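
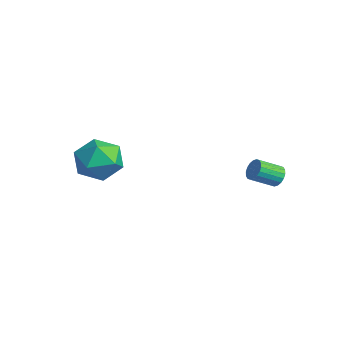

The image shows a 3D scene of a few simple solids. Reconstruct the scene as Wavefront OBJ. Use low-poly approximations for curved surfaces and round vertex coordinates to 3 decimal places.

v 2.911 4.277 2.401
v 3.324 4.408 2.723
v 3.202 3.374 3.301
v 2.789 3.243 2.979
v 3.134 4.496 2.841
v 3.012 3.463 3.419
v 2.9 4.541 2.872
v 2.778 3.507 3.449
v 2.668 4.534 2.81
v 2.546 3.5 3.387
v 2.485 4.475 2.666
v 2.362 3.442 3.244
v 2.385 4.378 2.471
v 2.263 3.344 3.048
v 2.39 4.26 2.261
v 2.268 3.227 2.838
v 2.498 4.146 2.079
v 2.376 3.112 2.657
v 2.688 4.057 1.961
v 2.566 3.024 2.539
v 2.922 4.013 1.931
v 2.8 2.979 2.508
v 3.154 4.02 1.993
v 3.032 2.986 2.57
v 3.338 4.078 2.136
v 3.215 3.045 2.714
v 3.437 4.176 2.332
v 3.315 3.142 2.909
v 3.432 4.293 2.542
v 3.31 3.26 3.119
v -3.134 -1.317 2.809
v -2.252 -0.522 2.65
v -2.508 -2.318 1.27
v -1.626 -1.523 1.111
v -1.609 -2.254 2.061
v -1.996 -1.635 3.012
v -2.764 -1.205 0.908
v -3.151 -0.586 1.859
v -2.023 -0.452 1.475
v -1.31 -1.1 2.187
v -3.45 -1.74 1.733
v -2.737 -2.388 2.445
f 2 1 5
f 2 5 3
f 3 5 6
f 3 6 4
f 5 1 7
f 5 7 6
f 6 7 8
f 6 8 4
f 7 1 9
f 7 9 8
f 8 9 10
f 8 10 4
f 9 1 11
f 9 11 10
f 10 11 12
f 10 12 4
f 11 1 13
f 11 13 12
f 12 13 14
f 12 14 4
f 13 1 15
f 13 15 14
f 14 15 16
f 14 16 4
f 15 1 17
f 15 17 16
f 16 17 18
f 16 18 4
f 17 1 19
f 17 19 18
f 18 19 20
f 18 20 4
f 19 1 21
f 19 21 20
f 20 21 22
f 20 22 4
f 21 1 23
f 21 23 22
f 22 23 24
f 22 24 4
f 23 1 25
f 23 25 24
f 24 25 26
f 24 26 4
f 25 1 27
f 25 27 26
f 26 27 28
f 26 28 4
f 27 1 29
f 27 29 28
f 28 29 30
f 28 30 4
f 29 1 2
f 29 2 30
f 30 2 3
f 30 3 4
f 31 42 36
f 31 36 32
f 31 32 38
f 31 38 41
f 31 41 42
f 32 36 40
f 36 42 35
f 42 41 33
f 41 38 37
f 38 32 39
f 34 40 35
f 34 35 33
f 34 33 37
f 34 37 39
f 34 39 40
f 35 40 36
f 33 35 42
f 37 33 41
f 39 37 38
f 40 39 32



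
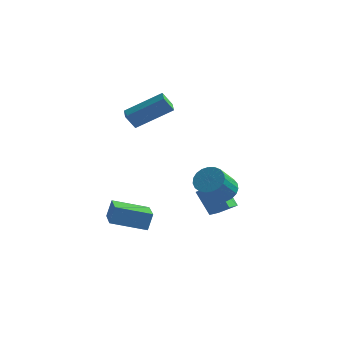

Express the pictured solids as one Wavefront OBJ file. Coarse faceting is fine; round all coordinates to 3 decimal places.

v 0.409 1.457 -3.828
v -0.51 1.775 -2.62
v -0.022 3.3 -4.641
v -0.941 3.618 -3.434
v 1.241 1.882 -3.306
v 0.322 2.2 -2.099
v 0.81 3.725 -4.12
v -0.109 4.043 -2.912
v -2.949 -2.357 -3.442
v -2.846 -2.003 -2.513
v -3.965 -0.9 -3.884
v -3.862 -0.547 -2.954
v -1.398 -1.433 -3.966
v -1.295 -1.08 -3.036
v -2.414 0.023 -4.407
v -2.311 0.377 -3.478
v 1.3 1.023 -1.683
v 2.086 1.132 -1.475
v 1.945 -0.033 -0.33
v 1.16 -0.143 -0.537
v 1.927 1.353 -1.27
v 1.786 0.188 -0.124
v 1.66 1.517 -1.136
v 1.519 0.352 0.01
v 1.33 1.595 -1.097
v 1.19 0.43 0.049
v 0.996 1.575 -1.159
v 0.855 0.41 -0.013
v 0.714 1.459 -1.311
v 0.573 0.294 -0.166
v 0.533 1.267 -1.528
v 0.392 0.102 -0.383
v 0.485 1.034 -1.772
v 0.344 -0.131 -0.626
v 0.578 0.798 -2
v 0.437 -0.367 -0.854
v 0.796 0.601 -2.173
v 0.655 -0.564 -1.028
v 1.101 0.477 -2.262
v 0.96 -0.688 -1.116
v 1.441 0.448 -2.25
v 1.3 -0.718 -1.105
v 1.756 0.517 -2.141
v 1.615 -0.648 -0.995
v 1.992 0.674 -1.952
v 1.852 -0.491 -0.806
v 2.109 0.892 -1.716
v 1.968 -0.273 -0.571
v -3.827 0.779 2.19
v -2.242 1.755 3.344
v -4.291 1.49 2.226
v -2.706 2.466 3.379
v -3.434 1.074 1.401
v -1.849 2.05 2.554
v -3.898 1.785 1.436
v -2.313 2.761 2.59
f 2 4 1
f 5 2 1
f 1 4 3
f 3 5 1
f 2 8 4
f 6 2 5
f 6 8 2
f 4 8 3
f 7 5 3
f 3 8 7
f 7 6 5
f 8 6 7
f 10 12 9
f 13 10 9
f 9 12 11
f 11 13 9
f 10 16 12
f 14 10 13
f 14 16 10
f 12 16 11
f 15 13 11
f 11 16 15
f 15 14 13
f 16 14 15
f 18 17 21
f 18 21 19
f 19 21 22
f 19 22 20
f 21 17 23
f 21 23 22
f 22 23 24
f 22 24 20
f 23 17 25
f 23 25 24
f 24 25 26
f 24 26 20
f 25 17 27
f 25 27 26
f 26 27 28
f 26 28 20
f 27 17 29
f 27 29 28
f 28 29 30
f 28 30 20
f 29 17 31
f 29 31 30
f 30 31 32
f 30 32 20
f 31 17 33
f 31 33 32
f 32 33 34
f 32 34 20
f 33 17 35
f 33 35 34
f 34 35 36
f 34 36 20
f 35 17 37
f 35 37 36
f 36 37 38
f 36 38 20
f 37 17 39
f 37 39 38
f 38 39 40
f 38 40 20
f 39 17 41
f 39 41 40
f 40 41 42
f 40 42 20
f 41 17 43
f 41 43 42
f 42 43 44
f 42 44 20
f 43 17 45
f 43 45 44
f 44 45 46
f 44 46 20
f 45 17 47
f 45 47 46
f 46 47 48
f 46 48 20
f 47 17 18
f 47 18 48
f 48 18 19
f 48 19 20
f 50 52 49
f 53 50 49
f 49 52 51
f 51 53 49
f 50 56 52
f 54 50 53
f 54 56 50
f 52 56 51
f 55 53 51
f 51 56 55
f 55 54 53
f 56 54 55



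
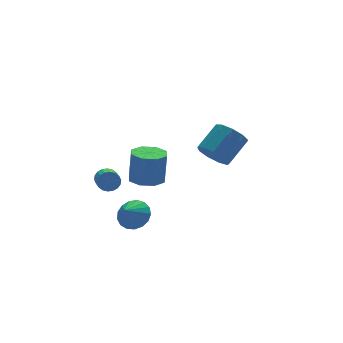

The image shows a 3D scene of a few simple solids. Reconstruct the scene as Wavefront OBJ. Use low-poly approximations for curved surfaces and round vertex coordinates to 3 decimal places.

v 2.716 0.067 2.283
v 3.4 -0.35 1.544
v 4.949 0.217 2.658
v 4.264 0.633 3.397
v 3.255 0.363 1.383
v 4.803 0.93 2.497
v 2.857 0.938 1.643
v 4.405 1.505 2.757
v 2.393 1.105 2.203
v 3.942 1.672 3.317
v 2.081 0.786 2.8
v 3.629 1.353 3.914
v 2.065 0.13 3.155
v 3.613 0.697 4.269
v 2.354 -0.555 3.102
v 3.902 0.012 4.216
v 2.812 -0.949 2.666
v 4.361 -0.382 3.78
v 3.225 -0.869 2.051
v 4.774 -0.302 3.165
v -3.481 1.244 1.768
v -3.047 1.308 2.287
v -3.345 0.38 2.651
v -3.779 0.316 2.132
v -3.301 1.432 2.396
v -3.598 0.505 2.76
v -3.59 1.519 2.38
v -3.888 0.591 2.744
v -3.858 1.551 2.243
v -4.156 0.624 2.607
v -4.051 1.523 2.012
v -4.349 0.595 2.376
v -4.132 1.439 1.733
v -4.429 0.511 2.097
v -4.083 1.316 1.46
v -4.381 0.389 1.824
v -3.915 1.18 1.249
v -4.213 0.252 1.613
v -3.662 1.055 1.14
v -3.959 0.128 1.504
v -3.372 0.969 1.156
v -3.67 0.041 1.52
v -3.104 0.936 1.293
v -3.402 0.009 1.657
v -2.911 0.965 1.524
v -3.209 0.037 1.888
v -2.831 1.049 1.803
v -3.128 0.121 2.167
v -2.879 1.171 2.076
v -3.177 0.244 2.44
v -3.591 -2.243 0.932
v -3.091 -1.687 1.612
v -4.369 -2.637 1.828
v -3.433 -1.388 1.447
v -3.811 -1.284 1.164
v -4.139 -1.4 0.828
v -4.341 -1.709 0.516
v -4.371 -2.14 0.299
v -4.223 -2.595 0.228
v -3.93 -2.969 0.318
v -3.559 -3.176 0.548
v -3.196 -3.17 0.867
v -2.923 -2.951 1.201
v -2.803 -2.57 1.473
v -2.864 -2.114 1.621
v -0.607 1.868 0.339
v 0.216 2.56 0.158
v 0.49 2.763 2.18
v -0.333 2.072 2.361
v -0.52 2.948 0.219
v -0.246 3.152 2.24
v -1.307 2.704 0.35
v -1.033 2.907 2.371
v -1.684 1.97 0.475
v -1.41 2.174 2.496
v -1.43 1.177 0.52
v -1.156 1.38 2.542
v -0.694 0.788 0.46
v -0.42 0.992 2.481
v 0.093 1.033 0.329
v 0.367 1.236 2.35
v 0.47 1.766 0.204
v 0.744 1.97 2.225
f 2 1 5
f 2 5 3
f 3 5 6
f 3 6 4
f 5 1 7
f 5 7 6
f 6 7 8
f 6 8 4
f 7 1 9
f 7 9 8
f 8 9 10
f 8 10 4
f 9 1 11
f 9 11 10
f 10 11 12
f 10 12 4
f 11 1 13
f 11 13 12
f 12 13 14
f 12 14 4
f 13 1 15
f 13 15 14
f 14 15 16
f 14 16 4
f 15 1 17
f 15 17 16
f 16 17 18
f 16 18 4
f 17 1 19
f 17 19 18
f 18 19 20
f 18 20 4
f 19 1 2
f 19 2 20
f 20 2 3
f 20 3 4
f 22 21 25
f 22 25 23
f 23 25 26
f 23 26 24
f 25 21 27
f 25 27 26
f 26 27 28
f 26 28 24
f 27 21 29
f 27 29 28
f 28 29 30
f 28 30 24
f 29 21 31
f 29 31 30
f 30 31 32
f 30 32 24
f 31 21 33
f 31 33 32
f 32 33 34
f 32 34 24
f 33 21 35
f 33 35 34
f 34 35 36
f 34 36 24
f 35 21 37
f 35 37 36
f 36 37 38
f 36 38 24
f 37 21 39
f 37 39 38
f 38 39 40
f 38 40 24
f 39 21 41
f 39 41 40
f 40 41 42
f 40 42 24
f 41 21 43
f 41 43 42
f 42 43 44
f 42 44 24
f 43 21 45
f 43 45 44
f 44 45 46
f 44 46 24
f 45 21 47
f 45 47 46
f 46 47 48
f 46 48 24
f 47 21 49
f 47 49 48
f 48 49 50
f 48 50 24
f 49 21 22
f 49 22 50
f 50 22 23
f 50 23 24
f 52 51 54
f 52 54 53
f 54 51 55
f 54 55 53
f 55 51 56
f 55 56 53
f 56 51 57
f 56 57 53
f 57 51 58
f 57 58 53
f 58 51 59
f 58 59 53
f 59 51 60
f 59 60 53
f 60 51 61
f 60 61 53
f 61 51 62
f 61 62 53
f 62 51 63
f 62 63 53
f 63 51 64
f 63 64 53
f 64 51 65
f 64 65 53
f 65 51 52
f 65 52 53
f 67 66 70
f 67 70 68
f 68 70 71
f 68 71 69
f 70 66 72
f 70 72 71
f 71 72 73
f 71 73 69
f 72 66 74
f 72 74 73
f 73 74 75
f 73 75 69
f 74 66 76
f 74 76 75
f 75 76 77
f 75 77 69
f 76 66 78
f 76 78 77
f 77 78 79
f 77 79 69
f 78 66 80
f 78 80 79
f 79 80 81
f 79 81 69
f 80 66 82
f 80 82 81
f 81 82 83
f 81 83 69
f 82 66 67
f 82 67 83
f 83 67 68
f 83 68 69



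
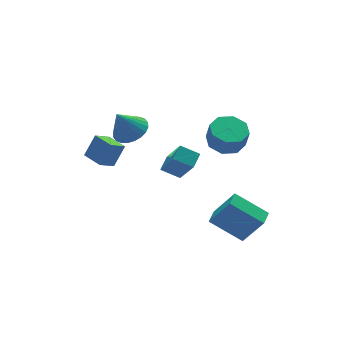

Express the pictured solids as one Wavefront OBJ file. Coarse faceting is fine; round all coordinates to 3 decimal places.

v 2.23 -2.499 2.919
v 2.853 -1.818 3.095
v 2.874 -2.101 4.116
v 2.25 -2.781 3.941
v 2.174 -1.595 3.171
v 2.195 -1.877 4.192
v 1.527 -1.901 3.099
v 1.548 -2.184 4.121
v 1.291 -2.557 2.922
v 1.312 -2.84 3.944
v 1.606 -3.179 2.744
v 1.627 -3.462 3.765
v 2.285 -3.403 2.668
v 2.306 -3.685 3.689
v 2.932 -3.096 2.739
v 2.953 -3.379 3.761
v 3.168 -2.44 2.916
v 3.189 -2.723 3.938
v -2.185 1.606 -0.011
v -1.49 1.763 1.052
v -2.422 2.752 -0.025
v -1.727 2.908 1.039
v -1.353 1.772 -0.579
v -0.658 1.928 0.485
v -1.59 2.917 -0.592
v -0.895 3.074 0.471
v -0.566 -1.339 1.144
v -0.516 -2.472 2.767
v 0.059 -0.857 1.461
v 0.108 -1.991 3.084
v 0.132 -1.949 0.696
v 0.181 -3.083 2.319
v 0.756 -1.468 1.013
v 0.806 -2.601 2.636
v 2.399 -3.886 -3.547
v 1.274 -2.666 -2.523
v 3.036 -3.293 -3.554
v 1.911 -2.073 -2.53
v 3.089 -4.607 -1.93
v 1.964 -3.387 -0.906
v 3.726 -4.014 -1.937
v 2.601 -2.794 -0.913
v -0.12 2.327 1.217
v 0.634 2.773 1.558
v -0.8 2.433 2.583
v 0.433 3.055 1.436
v 0.148 3.226 1.281
v -0.177 3.26 1.116
v -0.494 3.152 0.966
v -0.755 2.918 0.855
v -0.918 2.595 0.799
v -0.96 2.231 0.806
v -0.874 1.881 0.876
v -0.673 1.599 0.998
v -0.388 1.428 1.153
v -0.062 1.394 1.318
v 0.255 1.502 1.467
v 0.515 1.735 1.579
v 0.678 2.059 1.635
v 0.72 2.423 1.628
f 2 1 5
f 2 5 3
f 3 5 6
f 3 6 4
f 5 1 7
f 5 7 6
f 6 7 8
f 6 8 4
f 7 1 9
f 7 9 8
f 8 9 10
f 8 10 4
f 9 1 11
f 9 11 10
f 10 11 12
f 10 12 4
f 11 1 13
f 11 13 12
f 12 13 14
f 12 14 4
f 13 1 15
f 13 15 14
f 14 15 16
f 14 16 4
f 15 1 17
f 15 17 16
f 16 17 18
f 16 18 4
f 17 1 2
f 17 2 18
f 18 2 3
f 18 3 4
f 20 22 19
f 23 20 19
f 19 22 21
f 21 23 19
f 20 26 22
f 24 20 23
f 24 26 20
f 22 26 21
f 25 23 21
f 21 26 25
f 25 24 23
f 26 24 25
f 28 30 27
f 31 28 27
f 27 30 29
f 29 31 27
f 28 34 30
f 32 28 31
f 32 34 28
f 30 34 29
f 33 31 29
f 29 34 33
f 33 32 31
f 34 32 33
f 36 38 35
f 39 36 35
f 35 38 37
f 37 39 35
f 36 42 38
f 40 36 39
f 40 42 36
f 38 42 37
f 41 39 37
f 37 42 41
f 41 40 39
f 42 40 41
f 44 43 46
f 44 46 45
f 46 43 47
f 46 47 45
f 47 43 48
f 47 48 45
f 48 43 49
f 48 49 45
f 49 43 50
f 49 50 45
f 50 43 51
f 50 51 45
f 51 43 52
f 51 52 45
f 52 43 53
f 52 53 45
f 53 43 54
f 53 54 45
f 54 43 55
f 54 55 45
f 55 43 56
f 55 56 45
f 56 43 57
f 56 57 45
f 57 43 58
f 57 58 45
f 58 43 59
f 58 59 45
f 59 43 60
f 59 60 45
f 60 43 44
f 60 44 45



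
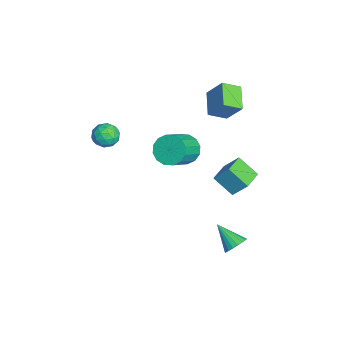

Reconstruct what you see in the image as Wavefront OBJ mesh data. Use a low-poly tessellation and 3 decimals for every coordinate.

v -0.758 3.791 -2.558
v -1.382 2.777 -1.581
v -0.416 4.596 -1.503
v -1.039 3.581 -0.527
v 0.499 3.119 -2.453
v -0.124 2.104 -1.477
v 0.842 3.923 -1.399
v 0.218 2.909 -0.422
v 4.012 3.051 -3.639
v 4.457 2.472 -3.759
v 3.028 2.089 -2.641
v 4.59 2.612 -3.492
v 4.608 2.84 -3.255
v 4.509 3.109 -3.093
v 4.311 3.367 -3.04
v 4.054 3.562 -3.105
v 3.788 3.656 -3.276
v 3.567 3.63 -3.519
v 3.435 3.49 -3.785
v 3.416 3.263 -4.023
v 3.516 2.994 -4.184
v 3.713 2.736 -4.238
v 3.971 2.541 -4.173
v 4.236 2.446 -4.002
v -3.442 -3.134 -0.515
v -2.62 -3.178 -0.224
v -3.72 -4.382 0.084
v -2.898 -4.426 0.375
v -3.449 -3.837 0.71
v -3.277 -3.066 0.339
v -3.063 -4.494 -0.479
v -2.891 -3.723 -0.85
v -2.386 -4.018 -0.202
v -2.625 -3.612 0.533
v -3.715 -3.948 -0.673
v -3.954 -3.542 0.062
v -3.006 -3.047 -0.422
v -3.334 -4.513 0.282
v -3.657 -4.167 0.479
v -3.174 -4.193 0.65
v -3.393 -2.981 -0.091
v -2.91 -3.006 0.08
v -3.397 -3.394 0.629
v -3.43 -4.554 -0.22
v -2.947 -4.579 -0.049
v -3.166 -3.367 -0.79
v -2.683 -3.393 -0.619
v -2.943 -4.166 -0.769
v -2.386 -3.566 -0.238
v -2.55 -4.3 0.114
v -2.646 -4.34 -0.388
v -2.545 -3.887 -0.606
v -2.526 -3.327 0.194
v -2.69 -4.061 0.546
v -3.014 -3.715 0.743
v -2.912 -3.262 0.525
v -2.389 -3.821 0.207
v -3.65 -3.499 -0.686
v -3.814 -4.233 -0.334
v -3.428 -4.298 -0.665
v -3.326 -3.845 -0.883
v -3.79 -3.26 -0.254
v -3.954 -3.994 0.098
v -3.795 -3.673 0.466
v -3.694 -3.22 0.248
v -3.951 -3.739 -0.347
v -1.104 0.522 0.301
v -0.544 1.361 0.318
v 0.745 0.478 1.416
v 0.184 -0.362 1.399
v -0.864 1.404 0.729
v 0.425 0.521 1.827
v -1.249 1.211 1.025
v 0.04 0.328 2.123
v -1.595 0.833 1.127
v -0.306 -0.051 2.225
v -1.81 0.371 1.008
v -0.521 -0.512 2.106
v -1.836 -0.05 0.699
v -0.547 -0.933 1.797
v -1.665 -0.318 0.284
v -0.376 -1.201 1.382
v -1.345 -0.361 -0.127
v -0.056 -1.244 0.971
v -0.96 -0.168 -0.423
v 0.329 -1.051 0.675
v -0.614 0.211 -0.525
v 0.675 -0.673 0.573
v -0.399 0.672 -0.406
v 0.89 -0.211 0.692
v -0.373 1.093 -0.097
v 0.916 0.21 1.001
v -3.691 1.928 2.998
v -3.109 2.745 4.296
v -3.922 3.002 2.425
v -3.341 3.82 3.722
v -2.179 1.9 2.338
v -1.598 2.718 3.635
v -2.411 2.975 1.764
v -1.829 3.792 3.062
f 2 4 1
f 5 2 1
f 1 4 3
f 3 5 1
f 2 8 4
f 6 2 5
f 6 8 2
f 4 8 3
f 7 5 3
f 3 8 7
f 7 6 5
f 8 6 7
f 10 9 12
f 10 12 11
f 12 9 13
f 12 13 11
f 13 9 14
f 13 14 11
f 14 9 15
f 14 15 11
f 15 9 16
f 15 16 11
f 16 9 17
f 16 17 11
f 17 9 18
f 17 18 11
f 18 9 19
f 18 19 11
f 19 9 20
f 19 20 11
f 20 9 21
f 20 21 11
f 21 9 22
f 21 22 11
f 22 9 23
f 22 23 11
f 23 9 24
f 23 24 11
f 24 9 10
f 24 10 11
f 25 62 41
f 62 36 65
f 41 65 30
f 62 65 41
f 25 41 37
f 41 30 42
f 37 42 26
f 41 42 37
f 25 37 46
f 37 26 47
f 46 47 32
f 37 47 46
f 25 46 58
f 46 32 61
f 58 61 35
f 46 61 58
f 25 58 62
f 58 35 66
f 62 66 36
f 58 66 62
f 26 42 53
f 42 30 56
f 53 56 34
f 42 56 53
f 30 65 43
f 65 36 64
f 43 64 29
f 65 64 43
f 36 66 63
f 66 35 59
f 63 59 27
f 66 59 63
f 35 61 60
f 61 32 48
f 60 48 31
f 61 48 60
f 32 47 52
f 47 26 49
f 52 49 33
f 47 49 52
f 28 54 40
f 54 34 55
f 40 55 29
f 54 55 40
f 28 40 38
f 40 29 39
f 38 39 27
f 40 39 38
f 28 38 45
f 38 27 44
f 45 44 31
f 38 44 45
f 28 45 50
f 45 31 51
f 50 51 33
f 45 51 50
f 28 50 54
f 50 33 57
f 54 57 34
f 50 57 54
f 29 55 43
f 55 34 56
f 43 56 30
f 55 56 43
f 27 39 63
f 39 29 64
f 63 64 36
f 39 64 63
f 31 44 60
f 44 27 59
f 60 59 35
f 44 59 60
f 33 51 52
f 51 31 48
f 52 48 32
f 51 48 52
f 34 57 53
f 57 33 49
f 53 49 26
f 57 49 53
f 68 67 71
f 68 71 69
f 69 71 72
f 69 72 70
f 71 67 73
f 71 73 72
f 72 73 74
f 72 74 70
f 73 67 75
f 73 75 74
f 74 75 76
f 74 76 70
f 75 67 77
f 75 77 76
f 76 77 78
f 76 78 70
f 77 67 79
f 77 79 78
f 78 79 80
f 78 80 70
f 79 67 81
f 79 81 80
f 80 81 82
f 80 82 70
f 81 67 83
f 81 83 82
f 82 83 84
f 82 84 70
f 83 67 85
f 83 85 84
f 84 85 86
f 84 86 70
f 85 67 87
f 85 87 86
f 86 87 88
f 86 88 70
f 87 67 89
f 87 89 88
f 88 89 90
f 88 90 70
f 89 67 91
f 89 91 90
f 90 91 92
f 90 92 70
f 91 67 68
f 91 68 92
f 92 68 69
f 92 69 70
f 94 96 93
f 97 94 93
f 93 96 95
f 95 97 93
f 94 100 96
f 98 94 97
f 98 100 94
f 96 100 95
f 99 97 95
f 95 100 99
f 99 98 97
f 100 98 99



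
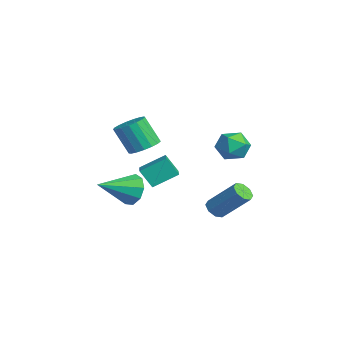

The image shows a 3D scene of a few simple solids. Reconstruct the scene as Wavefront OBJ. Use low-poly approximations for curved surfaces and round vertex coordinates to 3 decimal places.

v -1.8 4.859 1.683
v -1.186 4.276 1.077
v -2.434 3.464 2.383
v -1.82 2.881 1.777
v -1.404 3.461 2.535
v -1.013 4.323 2.103
v -2.607 3.417 1.357
v -2.216 4.279 0.925
v -1.685 3.385 0.876
v -0.941 3.412 1.604
v -2.679 4.328 1.856
v -1.935 4.355 2.584
v 1.608 -2.026 2.053
v 1.733 -0.707 2.818
v 0.099 -1.63 1.618
v 0.224 -0.311 2.383
v 2.036 -1.489 1.057
v 2.161 -0.17 1.822
v 0.527 -1.093 0.622
v 0.652 0.226 1.387
v -0.93 -1.738 -0.375
v -0.63 -1.297 0.507
v -0.45 -3.682 0.435
v -1.317 -1.454 0.537
v -1.822 -1.744 0.14
v -1.91 -2.031 -0.497
v -1.539 -2.181 -1.077
v -0.884 -2.123 -1.329
v -0.25 -1.886 -1.134
v 0.066 -1.579 -0.584
v -0.084 -1.346 0.064
v 1.373 1.939 -1.192
v 1.943 1.78 -1.435
v 2.917 2.942 0.088
v 2.347 3.101 0.332
v 1.763 2.19 -1.633
v 2.737 3.353 -0.109
v 1.354 2.453 -1.572
v 2.328 3.616 -0.049
v 0.956 2.415 -1.289
v 1.931 3.577 0.235
v 0.803 2.098 -0.948
v 1.777 3.26 0.575
v 0.983 1.687 -0.751
v 1.957 2.85 0.773
v 1.392 1.424 -0.811
v 2.366 2.587 0.712
v 1.789 1.463 -1.095
v 2.764 2.625 0.429
v -3.513 -0.385 1.456
v -2.886 0.146 1.892
v -3.421 -0.544 3.5
v -4.047 -1.075 3.064
v -3.251 0.4 1.88
v -3.786 -0.29 3.488
v -3.676 0.475 1.77
v -4.211 -0.215 3.379
v -4.064 0.352 1.589
v -4.598 -0.338 3.197
v -4.325 0.061 1.377
v -4.86 -0.629 2.986
v -4.4 -0.333 1.183
v -4.935 -1.023 2.792
v -4.272 -0.738 1.052
v -4.807 -1.428 2.66
v -3.97 -1.063 1.013
v -4.505 -1.753 2.621
v -3.563 -1.232 1.076
v -4.098 -1.922 2.684
v -3.145 -1.207 1.225
v -3.679 -1.897 2.834
v -2.811 -0.994 1.428
v -3.345 -1.684 3.036
v -2.637 -0.641 1.637
v -3.172 -1.331 3.245
v -2.665 -0.23 1.804
v -3.199 -0.92 3.413
f 1 12 6
f 1 6 2
f 1 2 8
f 1 8 11
f 1 11 12
f 2 6 10
f 6 12 5
f 12 11 3
f 11 8 7
f 8 2 9
f 4 10 5
f 4 5 3
f 4 3 7
f 4 7 9
f 4 9 10
f 5 10 6
f 3 5 12
f 7 3 11
f 9 7 8
f 10 9 2
f 14 16 13
f 17 14 13
f 13 16 15
f 15 17 13
f 14 20 16
f 18 14 17
f 18 20 14
f 16 20 15
f 19 17 15
f 15 20 19
f 19 18 17
f 20 18 19
f 22 21 24
f 22 24 23
f 24 21 25
f 24 25 23
f 25 21 26
f 25 26 23
f 26 21 27
f 26 27 23
f 27 21 28
f 27 28 23
f 28 21 29
f 28 29 23
f 29 21 30
f 29 30 23
f 30 21 31
f 30 31 23
f 31 21 22
f 31 22 23
f 33 32 36
f 33 36 34
f 34 36 37
f 34 37 35
f 36 32 38
f 36 38 37
f 37 38 39
f 37 39 35
f 38 32 40
f 38 40 39
f 39 40 41
f 39 41 35
f 40 32 42
f 40 42 41
f 41 42 43
f 41 43 35
f 42 32 44
f 42 44 43
f 43 44 45
f 43 45 35
f 44 32 46
f 44 46 45
f 45 46 47
f 45 47 35
f 46 32 48
f 46 48 47
f 47 48 49
f 47 49 35
f 48 32 33
f 48 33 49
f 49 33 34
f 49 34 35
f 51 50 54
f 51 54 52
f 52 54 55
f 52 55 53
f 54 50 56
f 54 56 55
f 55 56 57
f 55 57 53
f 56 50 58
f 56 58 57
f 57 58 59
f 57 59 53
f 58 50 60
f 58 60 59
f 59 60 61
f 59 61 53
f 60 50 62
f 60 62 61
f 61 62 63
f 61 63 53
f 62 50 64
f 62 64 63
f 63 64 65
f 63 65 53
f 64 50 66
f 64 66 65
f 65 66 67
f 65 67 53
f 66 50 68
f 66 68 67
f 67 68 69
f 67 69 53
f 68 50 70
f 68 70 69
f 69 70 71
f 69 71 53
f 70 50 72
f 70 72 71
f 71 72 73
f 71 73 53
f 72 50 74
f 72 74 73
f 73 74 75
f 73 75 53
f 74 50 76
f 74 76 75
f 75 76 77
f 75 77 53
f 76 50 51
f 76 51 77
f 77 51 52
f 77 52 53



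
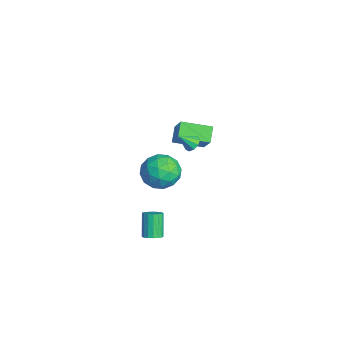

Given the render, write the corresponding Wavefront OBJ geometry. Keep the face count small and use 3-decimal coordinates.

v -1.82 1.662 1.977
v -1.446 1.363 1.706
v -1.88 0.858 2.783
v -1.275 1.593 1.949
v -1.359 1.856 2.205
v -1.658 2.028 2.354
v -2.034 2.029 2.327
v -2.309 1.858 2.135
v -2.355 1.595 1.87
v -2.151 1.364 1.655
v -1.792 1.272 1.59
v 3.459 -1.939 -0.527
v 3.808 -1.53 -0.371
v 3.01 -1.311 0.843
v 2.661 -1.721 0.687
v 3.622 -1.403 -0.517
v 2.823 -1.185 0.698
v 3.398 -1.4 -0.664
v 2.6 -1.181 0.55
v 3.189 -1.52 -0.781
v 2.39 -1.301 0.434
v 3.041 -1.736 -0.839
v 2.242 -1.517 0.376
v 2.989 -1.998 -0.826
v 2.191 -1.78 0.389
v 3.045 -2.247 -0.744
v 2.246 -2.029 0.47
v 3.196 -2.426 -0.613
v 2.397 -2.208 0.602
v 3.407 -2.493 -0.462
v 2.608 -2.275 0.753
v 3.63 -2.433 -0.326
v 2.832 -2.215 0.888
v 3.814 -2.26 -0.236
v 3.016 -2.042 0.978
v 3.917 -2.014 -0.213
v 3.118 -1.795 1.002
v 3.915 -1.75 -0.262
v 3.116 -1.532 0.953
v 0.18 -0.043 1.9
v 1.259 -0.257 1.508
v 0.401 -1.363 3.232
v 1.48 -1.577 2.84
v 1.242 -0.566 3.371
v 1.105 0.25 2.548
v 0.555 -1.87 2.192
v 0.418 -1.054 1.369
v 1.49 -1.386 1.689
v 1.915 -0.58 2.418
v -0.255 -1.04 2.322
v 0.17 -0.234 3.051
v 0.7 -0.034 1.587
v 0.96 -1.586 3.153
v 0.82 -0.991 3.465
v 1.454 -1.117 3.235
v 0.61 0.264 2.198
v 1.244 0.138 1.968
v 1.234 -0.043 3.063
v 0.416 -1.758 2.772
v 1.05 -1.884 2.542
v 0.206 -0.503 1.505
v 0.84 -0.629 1.275
v 0.426 -1.577 1.677
v 1.47 -0.824 1.463
v 1.6 -1.6 2.246
v 1.056 -1.772 1.865
v 0.976 -1.293 1.381
v 1.72 -0.35 1.892
v 1.85 -1.126 2.675
v 1.71 -0.531 2.987
v 1.629 -0.051 2.503
v 1.856 -1.014 1.998
v -0.19 -0.494 2.065
v -0.06 -1.27 2.848
v 0.031 -1.569 2.237
v -0.05 -1.089 1.753
v 0.06 -0.02 2.494
v 0.19 -0.796 3.277
v 0.684 -0.327 3.359
v 0.604 0.152 2.875
v -0.196 -0.606 2.742
v -5.059 1.531 0.882
v -3.949 1.584 2.182
v -4.617 3.249 0.435
v -3.507 3.302 1.734
v -4.273 1.158 0.226
v -3.163 1.211 1.525
v -3.831 2.876 -0.222
v -2.721 2.929 1.078
f 2 1 4
f 2 4 3
f 4 1 5
f 4 5 3
f 5 1 6
f 5 6 3
f 6 1 7
f 6 7 3
f 7 1 8
f 7 8 3
f 8 1 9
f 8 9 3
f 9 1 10
f 9 10 3
f 10 1 11
f 10 11 3
f 11 1 2
f 11 2 3
f 13 12 16
f 13 16 14
f 14 16 17
f 14 17 15
f 16 12 18
f 16 18 17
f 17 18 19
f 17 19 15
f 18 12 20
f 18 20 19
f 19 20 21
f 19 21 15
f 20 12 22
f 20 22 21
f 21 22 23
f 21 23 15
f 22 12 24
f 22 24 23
f 23 24 25
f 23 25 15
f 24 12 26
f 24 26 25
f 25 26 27
f 25 27 15
f 26 12 28
f 26 28 27
f 27 28 29
f 27 29 15
f 28 12 30
f 28 30 29
f 29 30 31
f 29 31 15
f 30 12 32
f 30 32 31
f 31 32 33
f 31 33 15
f 32 12 34
f 32 34 33
f 33 34 35
f 33 35 15
f 34 12 36
f 34 36 35
f 35 36 37
f 35 37 15
f 36 12 38
f 36 38 37
f 37 38 39
f 37 39 15
f 38 12 13
f 38 13 39
f 39 13 14
f 39 14 15
f 40 77 56
f 77 51 80
f 56 80 45
f 77 80 56
f 40 56 52
f 56 45 57
f 52 57 41
f 56 57 52
f 40 52 61
f 52 41 62
f 61 62 47
f 52 62 61
f 40 61 73
f 61 47 76
f 73 76 50
f 61 76 73
f 40 73 77
f 73 50 81
f 77 81 51
f 73 81 77
f 41 57 68
f 57 45 71
f 68 71 49
f 57 71 68
f 45 80 58
f 80 51 79
f 58 79 44
f 80 79 58
f 51 81 78
f 81 50 74
f 78 74 42
f 81 74 78
f 50 76 75
f 76 47 63
f 75 63 46
f 76 63 75
f 47 62 67
f 62 41 64
f 67 64 48
f 62 64 67
f 43 69 55
f 69 49 70
f 55 70 44
f 69 70 55
f 43 55 53
f 55 44 54
f 53 54 42
f 55 54 53
f 43 53 60
f 53 42 59
f 60 59 46
f 53 59 60
f 43 60 65
f 60 46 66
f 65 66 48
f 60 66 65
f 43 65 69
f 65 48 72
f 69 72 49
f 65 72 69
f 44 70 58
f 70 49 71
f 58 71 45
f 70 71 58
f 42 54 78
f 54 44 79
f 78 79 51
f 54 79 78
f 46 59 75
f 59 42 74
f 75 74 50
f 59 74 75
f 48 66 67
f 66 46 63
f 67 63 47
f 66 63 67
f 49 72 68
f 72 48 64
f 68 64 41
f 72 64 68
f 83 85 82
f 86 83 82
f 82 85 84
f 84 86 82
f 83 89 85
f 87 83 86
f 87 89 83
f 85 89 84
f 88 86 84
f 84 89 88
f 88 87 86
f 89 87 88



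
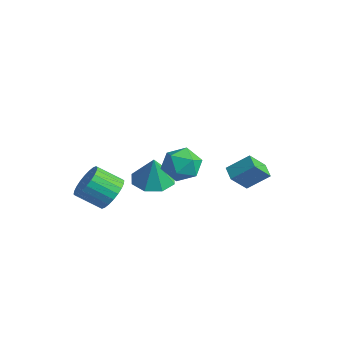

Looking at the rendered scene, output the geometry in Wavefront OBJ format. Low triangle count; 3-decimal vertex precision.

v 2.113 -2.272 1.091
v 2.746 -2.384 0.355
v 2.774 -3.496 1.845
v 3.407 -3.608 1.109
v 3.468 -2.825 1.692
v 3.06 -2.069 1.226
v 2.46 -3.811 0.974
v 2.052 -3.055 0.508
v 2.961 -3.335 0.282
v 3.584 -2.725 0.726
v 1.936 -3.155 1.474
v 2.559 -2.545 1.918
v -2.25 -3.425 -3.33
v -1.601 -3.315 -2.631
v -2.34 -4.285 -1.792
v -2.99 -4.395 -2.49
v -1.85 -3.049 -2.543
v -2.589 -4.018 -1.703
v -2.159 -2.84 -2.574
v -2.898 -3.81 -1.735
v -2.482 -2.721 -2.72
v -3.221 -3.69 -1.881
v -2.77 -2.708 -2.96
v -3.51 -3.678 -2.12
v -2.979 -2.805 -3.255
v -3.718 -3.774 -2.416
v -3.077 -2.996 -3.562
v -3.816 -3.965 -2.723
v -3.049 -3.253 -3.834
v -3.788 -4.222 -2.994
v -2.9 -3.535 -4.028
v -3.639 -4.505 -3.189
v -2.651 -3.802 -4.117
v -3.39 -4.771 -3.277
v -2.342 -4.01 -4.085
v -3.081 -4.98 -3.246
v -2.019 -4.13 -3.939
v -2.758 -5.099 -3.1
v -1.73 -4.142 -3.7
v -2.47 -5.112 -2.86
v -1.522 -4.046 -3.404
v -2.261 -5.015 -2.565
v -1.424 -3.855 -3.097
v -2.163 -4.824 -2.258
v -1.452 -3.598 -2.826
v -2.191 -4.567 -1.986
v 0.936 1.526 -2.221
v 0.987 0.601 -1.254
v 1.514 2.415 -1.401
v 1.565 1.49 -0.434
v 1.675 1.29 -2.486
v 1.726 0.365 -1.519
v 2.253 2.179 -1.666
v 2.304 1.254 -0.699
v -0.309 -2.452 -1.627
v 0.281 -3.273 -1.822
v -0.011 -2.588 -0.153
v 0.687 -2.598 -1.842
v 0.51 -1.837 -1.736
v -0.147 -1.436 -1.566
v -0.899 -1.63 -1.431
v -1.306 -2.305 -1.412
v -1.129 -3.066 -1.518
v -0.472 -3.467 -1.688
f 1 12 6
f 1 6 2
f 1 2 8
f 1 8 11
f 1 11 12
f 2 6 10
f 6 12 5
f 12 11 3
f 11 8 7
f 8 2 9
f 4 10 5
f 4 5 3
f 4 3 7
f 4 7 9
f 4 9 10
f 5 10 6
f 3 5 12
f 7 3 11
f 9 7 8
f 10 9 2
f 14 13 17
f 14 17 15
f 15 17 18
f 15 18 16
f 17 13 19
f 17 19 18
f 18 19 20
f 18 20 16
f 19 13 21
f 19 21 20
f 20 21 22
f 20 22 16
f 21 13 23
f 21 23 22
f 22 23 24
f 22 24 16
f 23 13 25
f 23 25 24
f 24 25 26
f 24 26 16
f 25 13 27
f 25 27 26
f 26 27 28
f 26 28 16
f 27 13 29
f 27 29 28
f 28 29 30
f 28 30 16
f 29 13 31
f 29 31 30
f 30 31 32
f 30 32 16
f 31 13 33
f 31 33 32
f 32 33 34
f 32 34 16
f 33 13 35
f 33 35 34
f 34 35 36
f 34 36 16
f 35 13 37
f 35 37 36
f 36 37 38
f 36 38 16
f 37 13 39
f 37 39 38
f 38 39 40
f 38 40 16
f 39 13 41
f 39 41 40
f 40 41 42
f 40 42 16
f 41 13 43
f 41 43 42
f 42 43 44
f 42 44 16
f 43 13 45
f 43 45 44
f 44 45 46
f 44 46 16
f 45 13 14
f 45 14 46
f 46 14 15
f 46 15 16
f 48 50 47
f 51 48 47
f 47 50 49
f 49 51 47
f 48 54 50
f 52 48 51
f 52 54 48
f 50 54 49
f 53 51 49
f 49 54 53
f 53 52 51
f 54 52 53
f 56 55 58
f 56 58 57
f 58 55 59
f 58 59 57
f 59 55 60
f 59 60 57
f 60 55 61
f 60 61 57
f 61 55 62
f 61 62 57
f 62 55 63
f 62 63 57
f 63 55 64
f 63 64 57
f 64 55 56
f 64 56 57



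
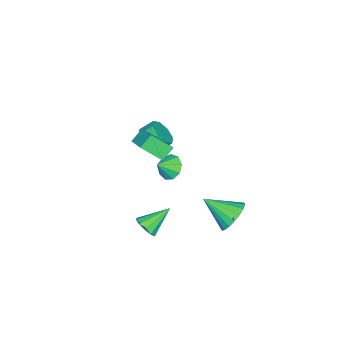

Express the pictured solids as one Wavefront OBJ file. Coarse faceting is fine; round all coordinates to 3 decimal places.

v 3.58 -0.328 -1.595
v 4.086 0.235 -1.527
v 2.46 0.548 -0.525
v 3.81 0.331 -1.894
v 3.447 0.176 -2.148
v 3.134 -0.172 -2.19
v 2.992 -0.58 -2.005
v 3.074 -0.891 -1.663
v 3.35 -0.988 -1.295
v 3.714 -0.832 -1.042
v 4.026 -0.484 -1
v 4.169 -0.077 -1.185
v -0.243 2.997 -2.554
v 0.57 3.463 -2.018
v 0.023 1.303 -1.486
v 0.187 3.573 -1.749
v -0.281 3.569 -1.639
v -0.741 3.451 -1.711
v -1.103 3.243 -1.95
v -1.295 2.987 -2.308
v -1.278 2.732 -2.716
v -1.056 2.53 -3.091
v -0.673 2.42 -3.36
v -0.205 2.425 -3.47
v 0.255 2.542 -3.398
v 0.617 2.75 -3.159
v 0.809 3.006 -2.801
v 0.792 3.261 -2.393
v -1.347 -1.402 -0.976
v -0.752 -0.902 -1.344
v -0.593 -1.818 -0.324
v -0.994 -0.623 -0.886
v -1.401 -0.708 -0.47
v -1.783 -1.118 -0.291
v -1.961 -1.661 -0.433
v -1.851 -2.082 -0.828
v -1.505 -2.185 -1.293
v -1.085 -1.922 -1.61
v -0.788 -1.415 -1.63
v 0.212 -2.279 3.286
v 1.115 -1.261 3.893
v -0.284 -1.211 2.232
v 0.619 -0.193 2.84
v 0.921 -2.547 2.68
v 1.824 -1.529 3.288
v 0.425 -1.479 1.627
v 1.328 -0.461 2.234
v -3.681 -3.952 -1.525
v -3.253 -4.373 -0.829
v -3.69 -3.709 -0.158
v -4.119 -3.288 -0.855
v -2.872 -3.847 -1.101
v -3.309 -3.183 -0.431
v -2.965 -3.383 -1.622
v -3.402 -2.719 -0.952
v -3.478 -3.252 -2.086
v -3.915 -2.588 -1.416
v -4.11 -3.531 -2.222
v -4.547 -2.867 -1.551
v -4.491 -4.057 -1.949
v -4.928 -3.393 -1.279
v -4.398 -4.521 -1.428
v -4.835 -3.857 -0.758
v -3.885 -4.652 -0.964
v -4.322 -3.988 -0.294
f 2 1 4
f 2 4 3
f 4 1 5
f 4 5 3
f 5 1 6
f 5 6 3
f 6 1 7
f 6 7 3
f 7 1 8
f 7 8 3
f 8 1 9
f 8 9 3
f 9 1 10
f 9 10 3
f 10 1 11
f 10 11 3
f 11 1 12
f 11 12 3
f 12 1 2
f 12 2 3
f 14 13 16
f 14 16 15
f 16 13 17
f 16 17 15
f 17 13 18
f 17 18 15
f 18 13 19
f 18 19 15
f 19 13 20
f 19 20 15
f 20 13 21
f 20 21 15
f 21 13 22
f 21 22 15
f 22 13 23
f 22 23 15
f 23 13 24
f 23 24 15
f 24 13 25
f 24 25 15
f 25 13 26
f 25 26 15
f 26 13 27
f 26 27 15
f 27 13 28
f 27 28 15
f 28 13 14
f 28 14 15
f 30 29 32
f 30 32 31
f 32 29 33
f 32 33 31
f 33 29 34
f 33 34 31
f 34 29 35
f 34 35 31
f 35 29 36
f 35 36 31
f 36 29 37
f 36 37 31
f 37 29 38
f 37 38 31
f 38 29 39
f 38 39 31
f 39 29 30
f 39 30 31
f 41 43 40
f 44 41 40
f 40 43 42
f 42 44 40
f 41 47 43
f 45 41 44
f 45 47 41
f 43 47 42
f 46 44 42
f 42 47 46
f 46 45 44
f 47 45 46
f 49 48 52
f 49 52 50
f 50 52 53
f 50 53 51
f 52 48 54
f 52 54 53
f 53 54 55
f 53 55 51
f 54 48 56
f 54 56 55
f 55 56 57
f 55 57 51
f 56 48 58
f 56 58 57
f 57 58 59
f 57 59 51
f 58 48 60
f 58 60 59
f 59 60 61
f 59 61 51
f 60 48 62
f 60 62 61
f 61 62 63
f 61 63 51
f 62 48 64
f 62 64 63
f 63 64 65
f 63 65 51
f 64 48 49
f 64 49 65
f 65 49 50
f 65 50 51



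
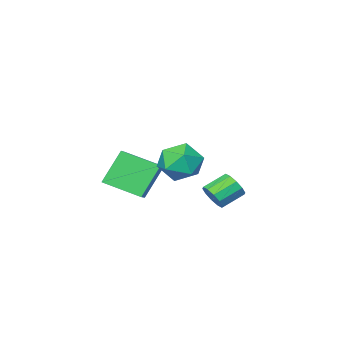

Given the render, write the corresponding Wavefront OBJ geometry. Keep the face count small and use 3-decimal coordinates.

v -0.121 2.016 -3.293
v 0.173 1.657 -2.642
v -1.025 1.885 -1.975
v -1.319 2.244 -2.627
v 0.281 2.139 -2.612
v -0.917 2.367 -1.946
v 0.235 2.574 -2.843
v -0.963 2.801 -2.177
v 0.053 2.796 -3.246
v -1.145 3.023 -2.58
v -0.195 2.72 -3.667
v -1.393 2.947 -3
v -0.415 2.375 -3.945
v -1.613 2.603 -3.278
v -0.523 1.893 -3.974
v -1.721 2.121 -3.308
v -0.477 1.459 -3.743
v -1.675 1.686 -3.077
v -0.295 1.237 -3.34
v -1.493 1.464 -2.674
v -0.047 1.313 -2.92
v -1.245 1.54 -2.253
v 0.34 -1.288 -2.179
v 1.504 -2.975 -1.437
v 1.065 -0.578 -1.705
v 2.23 -2.265 -0.962
v 1.53 -1.275 -4.018
v 2.695 -2.962 -3.275
v 2.256 -0.565 -3.543
v 3.42 -2.252 -2.801
v 3.689 4.747 1.333
v 4.418 4.321 0.467
v 2.222 3.659 0.633
v 2.951 3.233 -0.233
v 3.133 2.917 0.92
v 4.04 3.59 1.353
v 2.6 4.39 -0.253
v 3.507 5.063 0.18
v 3.745 4.1 -0.513
v 4.074 3.19 0.212
v 2.566 4.79 0.888
v 2.895 3.88 1.613
f 2 1 5
f 2 5 3
f 3 5 6
f 3 6 4
f 5 1 7
f 5 7 6
f 6 7 8
f 6 8 4
f 7 1 9
f 7 9 8
f 8 9 10
f 8 10 4
f 9 1 11
f 9 11 10
f 10 11 12
f 10 12 4
f 11 1 13
f 11 13 12
f 12 13 14
f 12 14 4
f 13 1 15
f 13 15 14
f 14 15 16
f 14 16 4
f 15 1 17
f 15 17 16
f 16 17 18
f 16 18 4
f 17 1 19
f 17 19 18
f 18 19 20
f 18 20 4
f 19 1 21
f 19 21 20
f 20 21 22
f 20 22 4
f 21 1 2
f 21 2 22
f 22 2 3
f 22 3 4
f 24 26 23
f 27 24 23
f 23 26 25
f 25 27 23
f 24 30 26
f 28 24 27
f 28 30 24
f 26 30 25
f 29 27 25
f 25 30 29
f 29 28 27
f 30 28 29
f 31 42 36
f 31 36 32
f 31 32 38
f 31 38 41
f 31 41 42
f 32 36 40
f 36 42 35
f 42 41 33
f 41 38 37
f 38 32 39
f 34 40 35
f 34 35 33
f 34 33 37
f 34 37 39
f 34 39 40
f 35 40 36
f 33 35 42
f 37 33 41
f 39 37 38
f 40 39 32



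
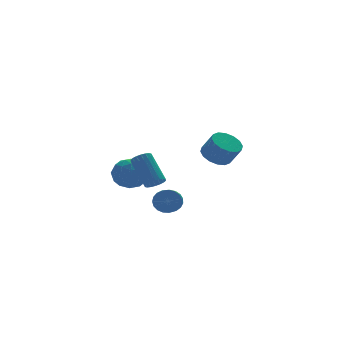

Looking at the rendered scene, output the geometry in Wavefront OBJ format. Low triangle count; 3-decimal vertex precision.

v -3.186 -2.379 -0.691
v -2.61 -2.199 -0.775
v -2.817 -0.841 0.706
v -3.394 -1.021 0.791
v -2.749 -2.037 -0.943
v -2.956 -0.679 0.538
v -2.975 -1.943 -1.061
v -3.182 -0.585 0.421
v -3.242 -1.935 -1.105
v -3.45 -0.577 0.376
v -3.499 -2.015 -1.068
v -3.706 -0.658 0.414
v -3.694 -2.167 -0.955
v -3.901 -0.81 0.526
v -3.788 -2.361 -0.791
v -3.995 -1.004 0.691
v -3.763 -2.559 -0.606
v -3.97 -1.201 0.875
v -3.624 -2.721 -0.438
v -3.831 -1.363 1.043
v -3.398 -2.815 -0.321
v -3.605 -1.457 1.161
v -3.13 -2.823 -0.276
v -3.338 -1.465 1.205
v -2.874 -2.742 -0.314
v -3.081 -1.385 1.168
v -2.679 -2.59 -0.426
v -2.886 -1.233 1.055
v -2.585 -2.396 -0.591
v -2.792 -1.039 0.891
v 0.854 -1.467 0.44
v 1.433 -2.008 -0.065
v 1.786 -2.675 1.055
v 1.206 -2.133 1.56
v 1.705 -1.629 0.076
v 2.057 -2.296 1.195
v 1.748 -1.207 0.313
v 2.101 -1.874 1.433
v 1.552 -0.854 0.585
v 1.904 -1.521 1.705
v 1.169 -0.666 0.818
v 1.521 -1.333 1.938
v 0.701 -0.692 0.95
v 1.053 -1.359 2.07
v 0.274 -0.925 0.945
v 0.627 -1.592 2.065
v 0.003 -1.304 0.805
v 0.355 -1.971 1.924
v -0.041 -1.726 0.567
v 0.312 -2.393 1.687
v 0.156 -2.079 0.295
v 0.508 -2.746 1.415
v 0.539 -2.267 0.062
v 0.891 -2.934 1.182
v 1.007 -2.241 -0.07
v 1.359 -2.908 1.05
v -2.774 -3.13 -1.809
v -2.346 -3.088 -1.17
v -3.179 -4.628 -0.512
v -3.606 -4.67 -1.151
v -2.603 -2.915 -1.09
v -3.436 -4.454 -0.432
v -2.89 -2.779 -1.134
v -3.722 -4.318 -0.476
v -3.156 -2.703 -1.295
v -3.989 -4.243 -0.636
v -3.356 -2.702 -1.544
v -4.189 -4.242 -0.886
v -3.456 -2.774 -1.84
v -4.289 -4.314 -1.182
v -3.437 -2.909 -2.13
v -4.27 -4.448 -1.472
v -3.304 -3.081 -2.365
v -4.137 -4.62 -1.707
v -3.079 -3.262 -2.503
v -3.912 -4.801 -1.845
v -2.802 -3.42 -2.522
v -3.634 -4.959 -1.864
v -2.519 -3.528 -2.417
v -3.352 -5.068 -1.759
v -2.28 -3.567 -2.207
v -3.113 -5.107 -1.549
v -2.127 -3.531 -1.929
v -2.96 -5.071 -1.27
v -2.086 -3.425 -1.629
v -2.918 -4.965 -0.971
v -2.163 -3.269 -1.361
v -2.996 -4.808 -0.703
v -1.826 3.907 -1.832
v -1.224 3.018 -2.201
v -3.256 2.802 -1.499
v -2.654 1.913 -1.868
v -2.372 2.424 -0.894
v -1.488 3.108 -1.1
v -2.992 2.712 -2.6
v -2.108 3.396 -2.806
v -1.945 2.279 -2.676
v -1.561 2.101 -1.622
v -2.919 3.719 -2.078
v -2.535 3.541 -1.024
v -1.4 3.56 -2.046
v -3.08 2.26 -1.654
v -2.914 2.561 -1.082
v -2.561 2.038 -1.299
v -1.555 3.612 -1.399
v -1.201 3.09 -1.616
v -1.875 2.741 -0.848
v -3.279 2.73 -2.084
v -2.925 2.208 -2.301
v -1.919 3.782 -2.401
v -1.566 3.259 -2.618
v -2.605 3.079 -2.852
v -1.47 2.603 -2.542
v -2.31 1.953 -2.346
v -2.508 2.423 -2.776
v -1.989 2.825 -2.897
v -1.244 2.498 -1.922
v -2.084 1.848 -1.726
v -1.919 2.149 -1.154
v -1.399 2.551 -1.275
v -1.668 2.064 -2.201
v -2.396 3.972 -1.974
v -3.236 3.322 -1.778
v -3.081 3.269 -2.425
v -2.561 3.671 -2.546
v -2.17 3.867 -1.354
v -3.01 3.217 -1.158
v -2.491 2.995 -0.803
v -1.972 3.397 -0.924
v -2.812 3.756 -1.499
f 2 1 5
f 2 5 3
f 3 5 6
f 3 6 4
f 5 1 7
f 5 7 6
f 6 7 8
f 6 8 4
f 7 1 9
f 7 9 8
f 8 9 10
f 8 10 4
f 9 1 11
f 9 11 10
f 10 11 12
f 10 12 4
f 11 1 13
f 11 13 12
f 12 13 14
f 12 14 4
f 13 1 15
f 13 15 14
f 14 15 16
f 14 16 4
f 15 1 17
f 15 17 16
f 16 17 18
f 16 18 4
f 17 1 19
f 17 19 18
f 18 19 20
f 18 20 4
f 19 1 21
f 19 21 20
f 20 21 22
f 20 22 4
f 21 1 23
f 21 23 22
f 22 23 24
f 22 24 4
f 23 1 25
f 23 25 24
f 24 25 26
f 24 26 4
f 25 1 27
f 25 27 26
f 26 27 28
f 26 28 4
f 27 1 29
f 27 29 28
f 28 29 30
f 28 30 4
f 29 1 2
f 29 2 30
f 30 2 3
f 30 3 4
f 32 31 35
f 32 35 33
f 33 35 36
f 33 36 34
f 35 31 37
f 35 37 36
f 36 37 38
f 36 38 34
f 37 31 39
f 37 39 38
f 38 39 40
f 38 40 34
f 39 31 41
f 39 41 40
f 40 41 42
f 40 42 34
f 41 31 43
f 41 43 42
f 42 43 44
f 42 44 34
f 43 31 45
f 43 45 44
f 44 45 46
f 44 46 34
f 45 31 47
f 45 47 46
f 46 47 48
f 46 48 34
f 47 31 49
f 47 49 48
f 48 49 50
f 48 50 34
f 49 31 51
f 49 51 50
f 50 51 52
f 50 52 34
f 51 31 53
f 51 53 52
f 52 53 54
f 52 54 34
f 53 31 55
f 53 55 54
f 54 55 56
f 54 56 34
f 55 31 32
f 55 32 56
f 56 32 33
f 56 33 34
f 58 57 61
f 58 61 59
f 59 61 62
f 59 62 60
f 61 57 63
f 61 63 62
f 62 63 64
f 62 64 60
f 63 57 65
f 63 65 64
f 64 65 66
f 64 66 60
f 65 57 67
f 65 67 66
f 66 67 68
f 66 68 60
f 67 57 69
f 67 69 68
f 68 69 70
f 68 70 60
f 69 57 71
f 69 71 70
f 70 71 72
f 70 72 60
f 71 57 73
f 71 73 72
f 72 73 74
f 72 74 60
f 73 57 75
f 73 75 74
f 74 75 76
f 74 76 60
f 75 57 77
f 75 77 76
f 76 77 78
f 76 78 60
f 77 57 79
f 77 79 78
f 78 79 80
f 78 80 60
f 79 57 81
f 79 81 80
f 80 81 82
f 80 82 60
f 81 57 83
f 81 83 82
f 82 83 84
f 82 84 60
f 83 57 85
f 83 85 84
f 84 85 86
f 84 86 60
f 85 57 87
f 85 87 86
f 86 87 88
f 86 88 60
f 87 57 58
f 87 58 88
f 88 58 59
f 88 59 60
f 89 126 105
f 126 100 129
f 105 129 94
f 126 129 105
f 89 105 101
f 105 94 106
f 101 106 90
f 105 106 101
f 89 101 110
f 101 90 111
f 110 111 96
f 101 111 110
f 89 110 122
f 110 96 125
f 122 125 99
f 110 125 122
f 89 122 126
f 122 99 130
f 126 130 100
f 122 130 126
f 90 106 117
f 106 94 120
f 117 120 98
f 106 120 117
f 94 129 107
f 129 100 128
f 107 128 93
f 129 128 107
f 100 130 127
f 130 99 123
f 127 123 91
f 130 123 127
f 99 125 124
f 125 96 112
f 124 112 95
f 125 112 124
f 96 111 116
f 111 90 113
f 116 113 97
f 111 113 116
f 92 118 104
f 118 98 119
f 104 119 93
f 118 119 104
f 92 104 102
f 104 93 103
f 102 103 91
f 104 103 102
f 92 102 109
f 102 91 108
f 109 108 95
f 102 108 109
f 92 109 114
f 109 95 115
f 114 115 97
f 109 115 114
f 92 114 118
f 114 97 121
f 118 121 98
f 114 121 118
f 93 119 107
f 119 98 120
f 107 120 94
f 119 120 107
f 91 103 127
f 103 93 128
f 127 128 100
f 103 128 127
f 95 108 124
f 108 91 123
f 124 123 99
f 108 123 124
f 97 115 116
f 115 95 112
f 116 112 96
f 115 112 116
f 98 121 117
f 121 97 113
f 117 113 90
f 121 113 117



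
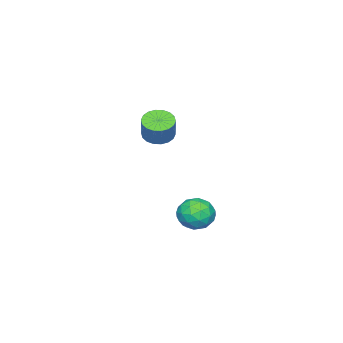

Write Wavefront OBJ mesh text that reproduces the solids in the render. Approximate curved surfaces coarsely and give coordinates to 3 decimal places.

v 1.467 4.186 2.995
v 2.098 3.835 2.806
v 0.842 3.465 2.254
v 1.473 3.114 2.065
v 1.194 3.035 2.753
v 1.58 3.48 3.211
v 1.36 3.82 1.849
v 1.746 4.265 2.307
v 2.031 3.608 2.097
v 1.929 3.123 2.656
v 1.011 4.177 2.404
v 0.909 3.692 2.963
v 1.837 4.074 2.966
v 1.103 3.226 2.094
v 0.939 3.18 2.499
v 1.31 2.973 2.387
v 1.533 3.866 3.204
v 1.904 3.659 3.092
v 1.373 3.189 3.061
v 1.036 3.641 1.968
v 1.407 3.434 1.856
v 1.63 4.327 2.673
v 2.001 4.12 2.561
v 1.567 4.111 1.999
v 2.169 3.734 2.438
v 1.802 3.31 2.002
v 1.735 3.725 1.876
v 1.962 3.987 2.145
v 2.109 3.449 2.766
v 1.742 3.025 2.33
v 1.578 2.979 2.735
v 1.805 3.241 3.004
v 2.07 3.316 2.35
v 1.198 4.275 2.73
v 0.831 3.851 2.294
v 1.135 4.059 2.056
v 1.362 4.321 2.325
v 1.138 3.99 3.058
v 0.771 3.566 2.622
v 0.978 3.313 2.915
v 1.205 3.575 3.184
v 0.87 3.984 2.71
v -3.379 -1.005 3.482
v -2.776 -1.144 3.253
v -2.358 -0.873 4.188
v -2.961 -0.735 4.418
v -2.808 -0.86 3.185
v -2.39 -0.589 4.121
v -2.953 -0.605 3.176
v -2.535 -0.334 4.112
v -3.183 -0.429 3.228
v -2.764 -0.158 4.163
v -3.451 -0.367 3.33
v -3.033 -0.097 4.265
v -3.705 -0.432 3.462
v -3.287 -0.161 4.398
v -3.895 -0.61 3.598
v -3.477 -0.339 4.534
v -3.982 -0.867 3.712
v -3.564 -0.596 4.647
v -3.95 -1.151 3.779
v -3.532 -0.88 4.715
v -3.805 -1.406 3.788
v -3.387 -1.135 4.724
v -3.576 -1.582 3.737
v -3.157 -1.311 4.672
v -3.307 -1.643 3.635
v -2.889 -1.373 4.57
v -3.053 -1.579 3.502
v -2.635 -1.308 4.438
v -2.863 -1.401 3.366
v -2.445 -1.13 4.302
f 1 38 17
f 38 12 41
f 17 41 6
f 38 41 17
f 1 17 13
f 17 6 18
f 13 18 2
f 17 18 13
f 1 13 22
f 13 2 23
f 22 23 8
f 13 23 22
f 1 22 34
f 22 8 37
f 34 37 11
f 22 37 34
f 1 34 38
f 34 11 42
f 38 42 12
f 34 42 38
f 2 18 29
f 18 6 32
f 29 32 10
f 18 32 29
f 6 41 19
f 41 12 40
f 19 40 5
f 41 40 19
f 12 42 39
f 42 11 35
f 39 35 3
f 42 35 39
f 11 37 36
f 37 8 24
f 36 24 7
f 37 24 36
f 8 23 28
f 23 2 25
f 28 25 9
f 23 25 28
f 4 30 16
f 30 10 31
f 16 31 5
f 30 31 16
f 4 16 14
f 16 5 15
f 14 15 3
f 16 15 14
f 4 14 21
f 14 3 20
f 21 20 7
f 14 20 21
f 4 21 26
f 21 7 27
f 26 27 9
f 21 27 26
f 4 26 30
f 26 9 33
f 30 33 10
f 26 33 30
f 5 31 19
f 31 10 32
f 19 32 6
f 31 32 19
f 3 15 39
f 15 5 40
f 39 40 12
f 15 40 39
f 7 20 36
f 20 3 35
f 36 35 11
f 20 35 36
f 9 27 28
f 27 7 24
f 28 24 8
f 27 24 28
f 10 33 29
f 33 9 25
f 29 25 2
f 33 25 29
f 44 43 47
f 44 47 45
f 45 47 48
f 45 48 46
f 47 43 49
f 47 49 48
f 48 49 50
f 48 50 46
f 49 43 51
f 49 51 50
f 50 51 52
f 50 52 46
f 51 43 53
f 51 53 52
f 52 53 54
f 52 54 46
f 53 43 55
f 53 55 54
f 54 55 56
f 54 56 46
f 55 43 57
f 55 57 56
f 56 57 58
f 56 58 46
f 57 43 59
f 57 59 58
f 58 59 60
f 58 60 46
f 59 43 61
f 59 61 60
f 60 61 62
f 60 62 46
f 61 43 63
f 61 63 62
f 62 63 64
f 62 64 46
f 63 43 65
f 63 65 64
f 64 65 66
f 64 66 46
f 65 43 67
f 65 67 66
f 66 67 68
f 66 68 46
f 67 43 69
f 67 69 68
f 68 69 70
f 68 70 46
f 69 43 71
f 69 71 70
f 70 71 72
f 70 72 46
f 71 43 44
f 71 44 72
f 72 44 45
f 72 45 46



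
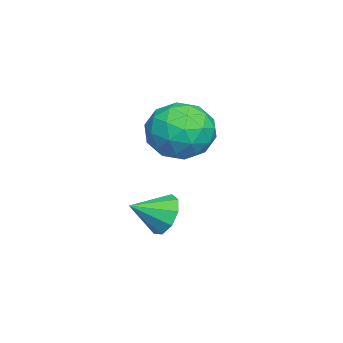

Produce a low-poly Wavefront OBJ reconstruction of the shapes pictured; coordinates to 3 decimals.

v 2.795 -2.923 -3.715
v 3.41 -2.851 -4.252
v 3.385 -3.877 -3.165
v 3.51 -2.531 -3.802
v 3.274 -2.394 -3.312
v 2.815 -2.504 -3.01
v 2.346 -2.811 -3.038
v 2.087 -3.169 -3.383
v 2.159 -3.413 -3.883
v 2.529 -3.426 -4.304
v 3.023 -3.205 -4.45
v 1.538 -1.897 -1.157
v 2.7 -1.995 -1.116
v 1.38 -3.225 0.176
v 2.542 -3.323 0.217
v 2.024 -2.354 0.61
v 2.122 -1.533 -0.214
v 1.958 -3.687 -0.726
v 2.056 -2.866 -1.55
v 2.96 -3.101 -0.85
v 3 -2.277 -0.024
v 1.08 -2.943 -0.916
v 1.12 -2.119 -0.09
v 2.133 -1.829 -1.253
v 1.947 -3.391 0.313
v 1.642 -2.821 0.544
v 2.325 -2.879 0.568
v 1.793 -1.558 -0.723
v 2.476 -1.615 -0.699
v 2.078 -1.827 0.316
v 1.604 -3.605 -0.241
v 2.287 -3.662 -0.217
v 1.755 -2.341 -1.508
v 2.438 -2.399 -1.484
v 2.002 -3.393 -1.256
v 2.969 -2.537 -1.073
v 2.876 -3.318 -0.29
v 2.533 -3.532 -0.844
v 2.59 -3.049 -1.328
v 2.993 -2.053 -0.587
v 2.9 -2.834 0.196
v 2.595 -2.264 0.427
v 2.653 -1.781 -0.057
v 3.145 -2.703 -0.431
v 1.18 -2.386 -1.136
v 1.087 -3.167 -0.353
v 1.427 -3.439 -0.883
v 1.485 -2.956 -1.367
v 1.204 -1.902 -0.65
v 1.111 -2.683 0.133
v 1.49 -2.171 0.388
v 1.547 -1.688 -0.096
v 0.935 -2.517 -0.509
f 2 1 4
f 2 4 3
f 4 1 5
f 4 5 3
f 5 1 6
f 5 6 3
f 6 1 7
f 6 7 3
f 7 1 8
f 7 8 3
f 8 1 9
f 8 9 3
f 9 1 10
f 9 10 3
f 10 1 11
f 10 11 3
f 11 1 2
f 11 2 3
f 12 49 28
f 49 23 52
f 28 52 17
f 49 52 28
f 12 28 24
f 28 17 29
f 24 29 13
f 28 29 24
f 12 24 33
f 24 13 34
f 33 34 19
f 24 34 33
f 12 33 45
f 33 19 48
f 45 48 22
f 33 48 45
f 12 45 49
f 45 22 53
f 49 53 23
f 45 53 49
f 13 29 40
f 29 17 43
f 40 43 21
f 29 43 40
f 17 52 30
f 52 23 51
f 30 51 16
f 52 51 30
f 23 53 50
f 53 22 46
f 50 46 14
f 53 46 50
f 22 48 47
f 48 19 35
f 47 35 18
f 48 35 47
f 19 34 39
f 34 13 36
f 39 36 20
f 34 36 39
f 15 41 27
f 41 21 42
f 27 42 16
f 41 42 27
f 15 27 25
f 27 16 26
f 25 26 14
f 27 26 25
f 15 25 32
f 25 14 31
f 32 31 18
f 25 31 32
f 15 32 37
f 32 18 38
f 37 38 20
f 32 38 37
f 15 37 41
f 37 20 44
f 41 44 21
f 37 44 41
f 16 42 30
f 42 21 43
f 30 43 17
f 42 43 30
f 14 26 50
f 26 16 51
f 50 51 23
f 26 51 50
f 18 31 47
f 31 14 46
f 47 46 22
f 31 46 47
f 20 38 39
f 38 18 35
f 39 35 19
f 38 35 39
f 21 44 40
f 44 20 36
f 40 36 13
f 44 36 40



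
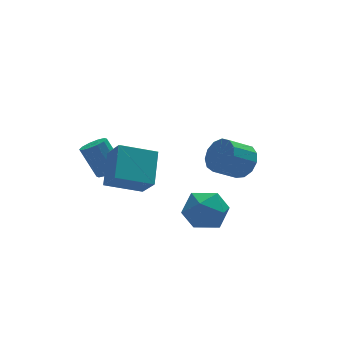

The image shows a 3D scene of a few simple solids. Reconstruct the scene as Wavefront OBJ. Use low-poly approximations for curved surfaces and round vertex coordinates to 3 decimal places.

v -3.94 -2.532 2.358
v -3.303 -1.205 3.429
v -4.159 -1.601 1.335
v -3.523 -0.274 2.406
v -2.277 -2.826 1.734
v -1.641 -1.499 2.805
v -2.497 -1.895 0.711
v -1.86 -0.568 1.782
v -1.046 -2.736 -0.439
v -0.36 -2.128 0.265
v 0.46 -3.432 -1.305
v 1.146 -2.824 -0.601
v 0.531 -3.711 -0.185
v -0.4 -3.28 0.35
v 0.5 -2.28 -1.39
v -0.431 -1.849 -0.855
v 0.596 -1.846 -0.322
v 0.615 -2.73 0.422
v -0.515 -2.83 -1.462
v -0.496 -3.714 -0.718
v -2.938 1.223 0.127
v -2.546 1.764 -0
v -3.09 2.498 1.446
v -3.482 1.957 1.573
v -2.922 1.832 -0.176
v -3.466 2.565 1.27
v -3.304 1.667 -0.236
v -3.848 2.401 1.21
v -3.546 1.333 -0.157
v -4.09 2.066 1.289
v -3.556 0.957 0.03
v -4.1 1.69 1.476
v -3.33 0.682 0.254
v -3.874 1.416 1.7
v -2.954 0.615 0.43
v -3.498 1.348 1.876
v -2.572 0.779 0.49
v -3.116 1.513 1.936
v -2.33 1.114 0.411
v -2.874 1.847 1.857
v -2.32 1.49 0.224
v -2.864 2.223 1.67
v 2.661 -0.524 0.578
v 3.011 0.075 1.214
v 1.848 -0.078 1.997
v 1.499 -0.676 1.362
v 2.738 0.368 0.867
v 1.576 0.215 1.65
v 2.441 0.378 0.428
v 1.279 0.225 1.211
v 2.214 0.102 0.037
v 1.052 -0.051 0.821
v 2.129 -0.373 -0.182
v 0.967 -0.526 0.602
v 2.213 -0.895 -0.159
v 1.05 -1.048 0.624
v 2.439 -1.3 0.097
v 1.276 -1.453 0.881
v 2.735 -1.458 0.506
v 1.573 -1.611 1.29
v 3.009 -1.319 0.939
v 1.846 -1.472 1.722
v 3.171 -0.928 1.256
v 2.009 -1.081 2.04
v 3.172 -0.408 1.359
v 2.01 -0.561 2.142
f 2 4 1
f 5 2 1
f 1 4 3
f 3 5 1
f 2 8 4
f 6 2 5
f 6 8 2
f 4 8 3
f 7 5 3
f 3 8 7
f 7 6 5
f 8 6 7
f 9 20 14
f 9 14 10
f 9 10 16
f 9 16 19
f 9 19 20
f 10 14 18
f 14 20 13
f 20 19 11
f 19 16 15
f 16 10 17
f 12 18 13
f 12 13 11
f 12 11 15
f 12 15 17
f 12 17 18
f 13 18 14
f 11 13 20
f 15 11 19
f 17 15 16
f 18 17 10
f 22 21 25
f 22 25 23
f 23 25 26
f 23 26 24
f 25 21 27
f 25 27 26
f 26 27 28
f 26 28 24
f 27 21 29
f 27 29 28
f 28 29 30
f 28 30 24
f 29 21 31
f 29 31 30
f 30 31 32
f 30 32 24
f 31 21 33
f 31 33 32
f 32 33 34
f 32 34 24
f 33 21 35
f 33 35 34
f 34 35 36
f 34 36 24
f 35 21 37
f 35 37 36
f 36 37 38
f 36 38 24
f 37 21 39
f 37 39 38
f 38 39 40
f 38 40 24
f 39 21 41
f 39 41 40
f 40 41 42
f 40 42 24
f 41 21 22
f 41 22 42
f 42 22 23
f 42 23 24
f 44 43 47
f 44 47 45
f 45 47 48
f 45 48 46
f 47 43 49
f 47 49 48
f 48 49 50
f 48 50 46
f 49 43 51
f 49 51 50
f 50 51 52
f 50 52 46
f 51 43 53
f 51 53 52
f 52 53 54
f 52 54 46
f 53 43 55
f 53 55 54
f 54 55 56
f 54 56 46
f 55 43 57
f 55 57 56
f 56 57 58
f 56 58 46
f 57 43 59
f 57 59 58
f 58 59 60
f 58 60 46
f 59 43 61
f 59 61 60
f 60 61 62
f 60 62 46
f 61 43 63
f 61 63 62
f 62 63 64
f 62 64 46
f 63 43 65
f 63 65 64
f 64 65 66
f 64 66 46
f 65 43 44
f 65 44 66
f 66 44 45
f 66 45 46



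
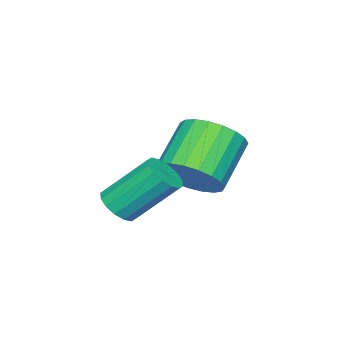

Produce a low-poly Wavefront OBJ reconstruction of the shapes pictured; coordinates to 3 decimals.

v 0.325 3.327 0.725
v 0.845 3.154 1.335
v -0.266 3.099 2.265
v -0.785 3.273 1.655
v 0.836 3.495 1.344
v -0.275 3.44 2.275
v 0.739 3.807 1.246
v -0.372 3.752 2.177
v 0.57 4.036 1.058
v -0.541 3.981 1.989
v 0.359 4.142 0.813
v -0.752 4.087 1.743
v 0.142 4.108 0.552
v -0.969 4.053 1.482
v -0.043 3.938 0.321
v -1.154 3.884 1.251
v -0.165 3.664 0.16
v -1.275 3.609 1.09
v -0.201 3.331 0.096
v -1.312 3.276 1.027
v -0.147 2.997 0.142
v -1.258 2.942 1.072
v -0.011 2.721 0.288
v -1.122 2.666 1.218
v 0.183 2.549 0.509
v -0.927 2.494 1.44
v 0.402 2.512 0.768
v -0.709 2.457 1.699
v 0.608 2.616 1.02
v -0.503 2.561 1.95
v 0.764 2.843 1.22
v -0.346 2.788 2.151
v 1.857 2.459 0.274
v 2.351 2.484 0.466
v 1.897 3.406 1.517
v 1.403 3.381 1.326
v 2.336 2.687 0.281
v 1.881 3.609 1.333
v 2.192 2.829 0.095
v 1.738 3.75 1.146
v 1.959 2.871 -0.043
v 1.505 3.793 1.008
v 1.698 2.803 -0.096
v 1.244 3.725 0.955
v 1.48 2.643 -0.05
v 1.026 3.565 1.001
v 1.363 2.434 0.083
v 0.909 3.356 1.134
v 1.379 2.231 0.267
v 0.924 3.153 1.319
v 1.522 2.09 0.454
v 1.068 3.011 1.505
v 1.755 2.047 0.592
v 1.301 2.969 1.643
v 2.016 2.115 0.645
v 1.562 3.037 1.696
v 2.234 2.275 0.599
v 1.78 3.197 1.65
f 2 1 5
f 2 5 3
f 3 5 6
f 3 6 4
f 5 1 7
f 5 7 6
f 6 7 8
f 6 8 4
f 7 1 9
f 7 9 8
f 8 9 10
f 8 10 4
f 9 1 11
f 9 11 10
f 10 11 12
f 10 12 4
f 11 1 13
f 11 13 12
f 12 13 14
f 12 14 4
f 13 1 15
f 13 15 14
f 14 15 16
f 14 16 4
f 15 1 17
f 15 17 16
f 16 17 18
f 16 18 4
f 17 1 19
f 17 19 18
f 18 19 20
f 18 20 4
f 19 1 21
f 19 21 20
f 20 21 22
f 20 22 4
f 21 1 23
f 21 23 22
f 22 23 24
f 22 24 4
f 23 1 25
f 23 25 24
f 24 25 26
f 24 26 4
f 25 1 27
f 25 27 26
f 26 27 28
f 26 28 4
f 27 1 29
f 27 29 28
f 28 29 30
f 28 30 4
f 29 1 31
f 29 31 30
f 30 31 32
f 30 32 4
f 31 1 2
f 31 2 32
f 32 2 3
f 32 3 4
f 34 33 37
f 34 37 35
f 35 37 38
f 35 38 36
f 37 33 39
f 37 39 38
f 38 39 40
f 38 40 36
f 39 33 41
f 39 41 40
f 40 41 42
f 40 42 36
f 41 33 43
f 41 43 42
f 42 43 44
f 42 44 36
f 43 33 45
f 43 45 44
f 44 45 46
f 44 46 36
f 45 33 47
f 45 47 46
f 46 47 48
f 46 48 36
f 47 33 49
f 47 49 48
f 48 49 50
f 48 50 36
f 49 33 51
f 49 51 50
f 50 51 52
f 50 52 36
f 51 33 53
f 51 53 52
f 52 53 54
f 52 54 36
f 53 33 55
f 53 55 54
f 54 55 56
f 54 56 36
f 55 33 57
f 55 57 56
f 56 57 58
f 56 58 36
f 57 33 34
f 57 34 58
f 58 34 35
f 58 35 36



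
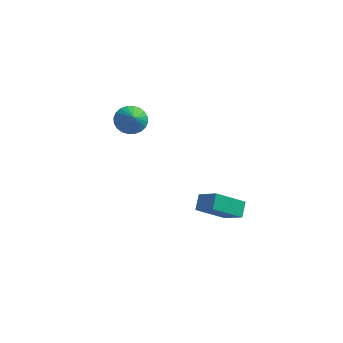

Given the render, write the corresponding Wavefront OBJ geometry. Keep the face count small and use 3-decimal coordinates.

v 3.66 -2.761 -2.488
v 3.583 -1.92 -1.798
v 2.459 -2.197 -3.309
v 2.383 -1.356 -2.62
v 5.037 -1.624 -3.72
v 4.961 -0.783 -3.031
v 3.837 -1.06 -4.542
v 3.76 -0.219 -3.852
v -3.733 4.128 -1.43
v -2.97 3.87 -2.104
v -3.247 3.372 -0.59
v -2.803 4.191 -1.912
v -2.777 4.502 -1.647
v -2.896 4.757 -1.349
v -3.143 4.915 -1.063
v -3.48 4.954 -0.833
v -3.855 4.867 -0.694
v -4.212 4.667 -0.667
v -4.496 4.386 -0.756
v -4.664 4.065 -0.947
v -4.69 3.754 -1.213
v -4.57 3.499 -1.511
v -4.323 3.341 -1.797
v -3.987 3.302 -2.027
v -3.611 3.389 -2.166
v -3.254 3.589 -2.193
f 2 4 1
f 5 2 1
f 1 4 3
f 3 5 1
f 2 8 4
f 6 2 5
f 6 8 2
f 4 8 3
f 7 5 3
f 3 8 7
f 7 6 5
f 8 6 7
f 10 9 12
f 10 12 11
f 12 9 13
f 12 13 11
f 13 9 14
f 13 14 11
f 14 9 15
f 14 15 11
f 15 9 16
f 15 16 11
f 16 9 17
f 16 17 11
f 17 9 18
f 17 18 11
f 18 9 19
f 18 19 11
f 19 9 20
f 19 20 11
f 20 9 21
f 20 21 11
f 21 9 22
f 21 22 11
f 22 9 23
f 22 23 11
f 23 9 24
f 23 24 11
f 24 9 25
f 24 25 11
f 25 9 26
f 25 26 11
f 26 9 10
f 26 10 11



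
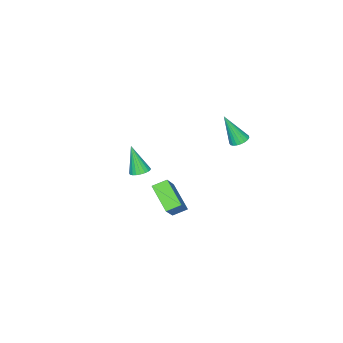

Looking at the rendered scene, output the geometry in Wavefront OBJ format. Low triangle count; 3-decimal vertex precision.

v -3.703 2.024 -0.822
v -3.292 1.64 -1.082
v -3.297 1.196 1.042
v -3.145 1.844 -1.024
v -3.095 2.079 -0.931
v -3.15 2.304 -0.818
v -3.301 2.481 -0.707
v -3.521 2.579 -0.615
v -3.773 2.581 -0.56
v -4.013 2.487 -0.549
v -4.199 2.312 -0.586
v -4.299 2.088 -0.664
v -4.297 1.852 -0.769
v -4.192 1.646 -0.883
v -4.002 1.506 -0.987
v -3.761 1.455 -1.062
v -3.51 1.502 -1.096
v -0.027 -2.291 -3.597
v 0.407 -2.731 -3.763
v -0.113 -3.049 -1.803
v 0.56 -2.534 -3.672
v 0.612 -2.294 -3.568
v 0.553 -2.054 -3.47
v 0.394 -1.855 -3.393
v 0.162 -1.731 -3.352
v -0.103 -1.704 -3.353
v -0.355 -1.779 -3.397
v -0.55 -1.942 -3.475
v -0.655 -2.166 -3.574
v -0.651 -2.411 -3.678
v -0.539 -2.635 -3.767
v -0.339 -2.8 -3.827
v -0.085 -2.877 -3.848
v 0.179 -2.853 -3.825
v 3.765 3.495 -2.103
v 3.29 2.071 -1.056
v 3.083 3.992 -1.737
v 2.608 2.568 -0.689
v 5.072 4.172 -0.591
v 4.597 2.748 0.457
v 4.39 4.669 -0.224
v 3.915 3.245 0.823
f 2 1 4
f 2 4 3
f 4 1 5
f 4 5 3
f 5 1 6
f 5 6 3
f 6 1 7
f 6 7 3
f 7 1 8
f 7 8 3
f 8 1 9
f 8 9 3
f 9 1 10
f 9 10 3
f 10 1 11
f 10 11 3
f 11 1 12
f 11 12 3
f 12 1 13
f 12 13 3
f 13 1 14
f 13 14 3
f 14 1 15
f 14 15 3
f 15 1 16
f 15 16 3
f 16 1 17
f 16 17 3
f 17 1 2
f 17 2 3
f 19 18 21
f 19 21 20
f 21 18 22
f 21 22 20
f 22 18 23
f 22 23 20
f 23 18 24
f 23 24 20
f 24 18 25
f 24 25 20
f 25 18 26
f 25 26 20
f 26 18 27
f 26 27 20
f 27 18 28
f 27 28 20
f 28 18 29
f 28 29 20
f 29 18 30
f 29 30 20
f 30 18 31
f 30 31 20
f 31 18 32
f 31 32 20
f 32 18 33
f 32 33 20
f 33 18 34
f 33 34 20
f 34 18 19
f 34 19 20
f 36 38 35
f 39 36 35
f 35 38 37
f 37 39 35
f 36 42 38
f 40 36 39
f 40 42 36
f 38 42 37
f 41 39 37
f 37 42 41
f 41 40 39
f 42 40 41



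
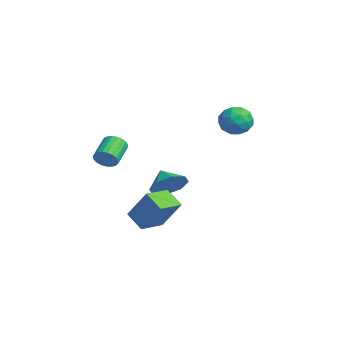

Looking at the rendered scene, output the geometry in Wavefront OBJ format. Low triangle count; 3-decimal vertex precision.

v -1.099 3.369 1.369
v -0.593 4.154 1.524
v 0.093 2.746 0.636
v 0.599 3.531 0.791
v 0.371 2.964 1.514
v -0.365 3.349 1.967
v -0.135 3.551 0.193
v -0.871 3.936 0.646
v 0.003 4.266 0.798
v 0.316 3.903 1.614
v -0.816 2.997 0.546
v -0.503 2.634 1.362
v -0.95 3.816 1.511
v 0.45 3.084 0.649
v 0.316 2.751 1.074
v 0.614 3.212 1.165
v -0.816 3.343 1.771
v -0.519 3.804 1.862
v 0.047 3.105 1.856
v 0.019 3.096 0.298
v 0.316 3.557 0.389
v -1.114 3.688 0.995
v -0.816 4.149 1.086
v -0.547 3.795 0.304
v -0.303 4.343 1.175
v 0.397 3.977 0.744
v -0.034 3.989 0.393
v -0.466 4.216 0.659
v -0.119 4.13 1.655
v 0.581 3.764 1.224
v 0.447 3.43 1.649
v 0.015 3.657 1.915
v 0.231 4.196 1.228
v -1.081 3.136 0.936
v -0.381 2.77 0.505
v -0.515 3.243 0.245
v -0.947 3.47 0.511
v -0.897 2.923 1.416
v -0.197 2.557 0.985
v -0.034 2.684 1.501
v -0.466 2.911 1.767
v -0.731 2.704 0.932
v -1.196 0.314 -3.343
v -0.567 0.274 -2.491
v -2.164 0.146 -2.637
v -0.818 1.027 -2.656
v -1.291 1.363 -3.224
v -1.708 1.084 -3.861
v -1.825 0.354 -4.195
v -1.574 -0.399 -4.03
v -1.101 -0.735 -3.463
v -0.684 -0.456 -2.825
v 0.157 -3.267 -0.662
v 0.505 -3.255 -0.113
v -0.509 -2.5 0.512
v -0.857 -2.513 -0.038
v 0.592 -3.032 -0.24
v -0.422 -2.278 0.385
v 0.604 -2.851 -0.44
v -0.41 -2.096 0.185
v 0.539 -2.741 -0.678
v -0.476 -1.987 -0.053
v 0.407 -2.722 -0.914
v -0.607 -1.968 -0.289
v 0.233 -2.798 -1.106
v -0.781 -2.044 -0.481
v 0.045 -2.955 -1.221
v -0.969 -2.2 -0.596
v -0.123 -3.165 -1.24
v -1.137 -2.411 -0.615
v -0.243 -3.394 -1.159
v -1.257 -2.639 -0.534
v -0.294 -3.6 -0.992
v -1.308 -2.846 -0.367
v -0.266 -3.749 -0.768
v -1.28 -2.995 -0.143
v -0.166 -3.814 -0.526
v -1.18 -3.06 0.099
v -0.01 -3.785 -0.307
v -1.024 -3.031 0.318
v 0.176 -3.667 -0.15
v -0.839 -2.912 0.475
v 0.357 -3.479 -0.082
v -0.657 -2.725 0.543
v 0.669 -2.351 -4.234
v 1.541 -1.645 -2.614
v -0.045 -1.088 -4.399
v 0.827 -0.382 -2.78
v 1.593 -1.918 -4.92
v 2.465 -1.212 -3.301
v 0.879 -0.655 -5.086
v 1.751 0.051 -3.466
f 1 38 17
f 38 12 41
f 17 41 6
f 38 41 17
f 1 17 13
f 17 6 18
f 13 18 2
f 17 18 13
f 1 13 22
f 13 2 23
f 22 23 8
f 13 23 22
f 1 22 34
f 22 8 37
f 34 37 11
f 22 37 34
f 1 34 38
f 34 11 42
f 38 42 12
f 34 42 38
f 2 18 29
f 18 6 32
f 29 32 10
f 18 32 29
f 6 41 19
f 41 12 40
f 19 40 5
f 41 40 19
f 12 42 39
f 42 11 35
f 39 35 3
f 42 35 39
f 11 37 36
f 37 8 24
f 36 24 7
f 37 24 36
f 8 23 28
f 23 2 25
f 28 25 9
f 23 25 28
f 4 30 16
f 30 10 31
f 16 31 5
f 30 31 16
f 4 16 14
f 16 5 15
f 14 15 3
f 16 15 14
f 4 14 21
f 14 3 20
f 21 20 7
f 14 20 21
f 4 21 26
f 21 7 27
f 26 27 9
f 21 27 26
f 4 26 30
f 26 9 33
f 30 33 10
f 26 33 30
f 5 31 19
f 31 10 32
f 19 32 6
f 31 32 19
f 3 15 39
f 15 5 40
f 39 40 12
f 15 40 39
f 7 20 36
f 20 3 35
f 36 35 11
f 20 35 36
f 9 27 28
f 27 7 24
f 28 24 8
f 27 24 28
f 10 33 29
f 33 9 25
f 29 25 2
f 33 25 29
f 44 43 46
f 44 46 45
f 46 43 47
f 46 47 45
f 47 43 48
f 47 48 45
f 48 43 49
f 48 49 45
f 49 43 50
f 49 50 45
f 50 43 51
f 50 51 45
f 51 43 52
f 51 52 45
f 52 43 44
f 52 44 45
f 54 53 57
f 54 57 55
f 55 57 58
f 55 58 56
f 57 53 59
f 57 59 58
f 58 59 60
f 58 60 56
f 59 53 61
f 59 61 60
f 60 61 62
f 60 62 56
f 61 53 63
f 61 63 62
f 62 63 64
f 62 64 56
f 63 53 65
f 63 65 64
f 64 65 66
f 64 66 56
f 65 53 67
f 65 67 66
f 66 67 68
f 66 68 56
f 67 53 69
f 67 69 68
f 68 69 70
f 68 70 56
f 69 53 71
f 69 71 70
f 70 71 72
f 70 72 56
f 71 53 73
f 71 73 72
f 72 73 74
f 72 74 56
f 73 53 75
f 73 75 74
f 74 75 76
f 74 76 56
f 75 53 77
f 75 77 76
f 76 77 78
f 76 78 56
f 77 53 79
f 77 79 78
f 78 79 80
f 78 80 56
f 79 53 81
f 79 81 80
f 80 81 82
f 80 82 56
f 81 53 83
f 81 83 82
f 82 83 84
f 82 84 56
f 83 53 54
f 83 54 84
f 84 54 55
f 84 55 56
f 86 88 85
f 89 86 85
f 85 88 87
f 87 89 85
f 86 92 88
f 90 86 89
f 90 92 86
f 88 92 87
f 91 89 87
f 87 92 91
f 91 90 89
f 92 90 91



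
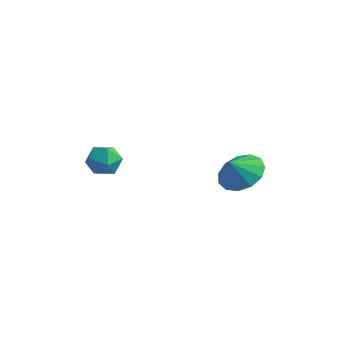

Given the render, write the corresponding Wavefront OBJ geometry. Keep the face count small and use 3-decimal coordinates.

v -4.072 -2.768 -2.286
v -3.515 -2.526 -1.704
v -3.285 -3.834 -2.596
v -2.728 -3.592 -2.014
v -3.481 -3.884 -1.78
v -3.967 -3.226 -1.588
v -2.833 -3.134 -2.712
v -3.319 -2.476 -2.52
v -2.749 -2.752 -1.967
v -3.15 -3.216 -1.391
v -3.65 -3.144 -2.909
v -4.051 -3.608 -2.333
v 1.52 -0.407 -2.027
v 2.457 -0.81 -2.276
v 1.46 -1.053 -1.213
v 2.563 -0.358 -1.91
v 2.337 0.079 -1.58
v 1.852 0.361 -1.392
v 1.262 0.399 -1.406
v 0.754 0.181 -1.617
v 0.489 -0.223 -1.958
v 0.552 -0.686 -2.32
v 0.922 -1.061 -2.59
v 1.482 -1.228 -2.681
v 2.055 -1.134 -2.564
f 1 12 6
f 1 6 2
f 1 2 8
f 1 8 11
f 1 11 12
f 2 6 10
f 6 12 5
f 12 11 3
f 11 8 7
f 8 2 9
f 4 10 5
f 4 5 3
f 4 3 7
f 4 7 9
f 4 9 10
f 5 10 6
f 3 5 12
f 7 3 11
f 9 7 8
f 10 9 2
f 14 13 16
f 14 16 15
f 16 13 17
f 16 17 15
f 17 13 18
f 17 18 15
f 18 13 19
f 18 19 15
f 19 13 20
f 19 20 15
f 20 13 21
f 20 21 15
f 21 13 22
f 21 22 15
f 22 13 23
f 22 23 15
f 23 13 24
f 23 24 15
f 24 13 25
f 24 25 15
f 25 13 14
f 25 14 15

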